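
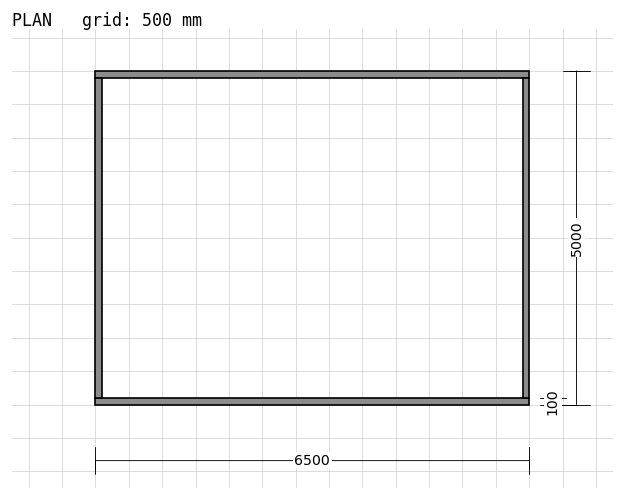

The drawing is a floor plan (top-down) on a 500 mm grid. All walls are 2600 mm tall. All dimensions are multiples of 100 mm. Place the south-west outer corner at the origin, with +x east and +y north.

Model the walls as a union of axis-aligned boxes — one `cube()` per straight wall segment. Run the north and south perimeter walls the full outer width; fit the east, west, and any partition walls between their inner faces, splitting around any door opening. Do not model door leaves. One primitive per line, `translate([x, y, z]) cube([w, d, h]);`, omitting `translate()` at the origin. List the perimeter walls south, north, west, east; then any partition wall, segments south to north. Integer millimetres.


cube([6500, 100, 2600]);
translate([0, 4900, 0]) cube([6500, 100, 2600]);
translate([0, 100, 0]) cube([100, 4800, 2600]);
translate([6400, 100, 0]) cube([100, 4800, 2600]);


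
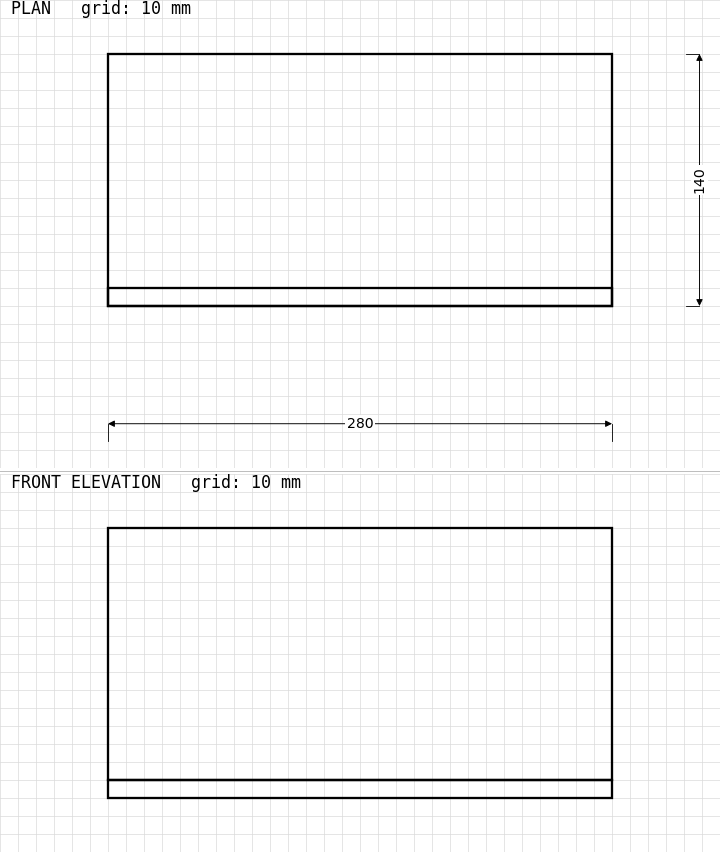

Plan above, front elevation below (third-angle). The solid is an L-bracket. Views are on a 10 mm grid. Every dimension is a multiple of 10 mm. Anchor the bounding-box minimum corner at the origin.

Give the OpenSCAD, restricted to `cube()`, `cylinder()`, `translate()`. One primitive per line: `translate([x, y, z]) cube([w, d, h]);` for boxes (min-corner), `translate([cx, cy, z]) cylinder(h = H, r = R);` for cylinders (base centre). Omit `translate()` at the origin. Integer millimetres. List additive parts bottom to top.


cube([280, 140, 10]);
translate([0, 0, 10]) cube([280, 10, 140]);


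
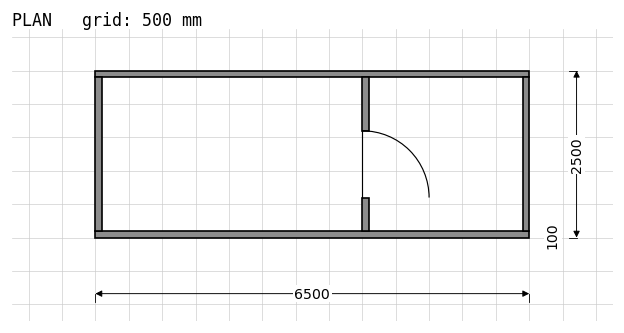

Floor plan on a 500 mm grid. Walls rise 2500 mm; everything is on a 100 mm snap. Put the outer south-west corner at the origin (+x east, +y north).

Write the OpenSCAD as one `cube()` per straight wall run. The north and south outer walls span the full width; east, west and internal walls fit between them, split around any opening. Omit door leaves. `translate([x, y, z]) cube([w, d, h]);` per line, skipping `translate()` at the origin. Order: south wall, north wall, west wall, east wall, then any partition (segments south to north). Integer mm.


cube([6500, 100, 2500]);
translate([0, 2400, 0]) cube([6500, 100, 2500]);
translate([0, 100, 0]) cube([100, 2300, 2500]);
translate([6400, 100, 0]) cube([100, 2300, 2500]);
translate([4000, 100, 0]) cube([100, 500, 2500]);
translate([4000, 1600, 0]) cube([100, 800, 2500]);


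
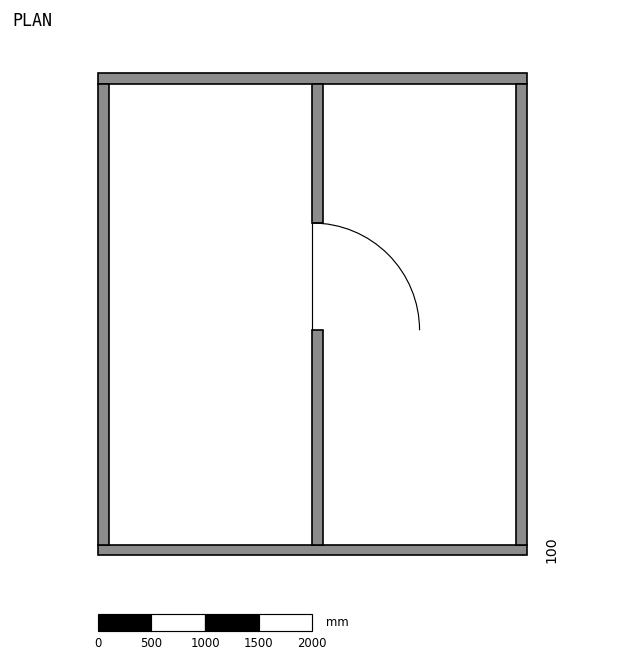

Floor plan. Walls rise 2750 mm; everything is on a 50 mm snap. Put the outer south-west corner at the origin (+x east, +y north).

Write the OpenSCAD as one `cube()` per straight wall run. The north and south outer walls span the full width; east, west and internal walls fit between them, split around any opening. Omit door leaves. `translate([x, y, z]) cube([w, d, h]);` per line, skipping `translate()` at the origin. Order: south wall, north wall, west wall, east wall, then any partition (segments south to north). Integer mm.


cube([4000, 100, 2750]);
translate([0, 4400, 0]) cube([4000, 100, 2750]);
translate([0, 100, 0]) cube([100, 4300, 2750]);
translate([3900, 100, 0]) cube([100, 4300, 2750]);
translate([2000, 100, 0]) cube([100, 2000, 2750]);
translate([2000, 3100, 0]) cube([100, 1300, 2750]);


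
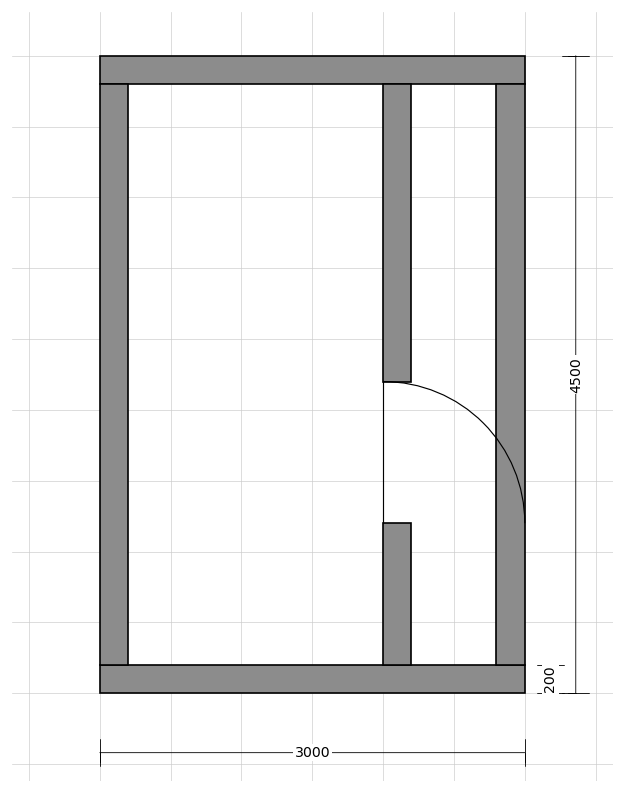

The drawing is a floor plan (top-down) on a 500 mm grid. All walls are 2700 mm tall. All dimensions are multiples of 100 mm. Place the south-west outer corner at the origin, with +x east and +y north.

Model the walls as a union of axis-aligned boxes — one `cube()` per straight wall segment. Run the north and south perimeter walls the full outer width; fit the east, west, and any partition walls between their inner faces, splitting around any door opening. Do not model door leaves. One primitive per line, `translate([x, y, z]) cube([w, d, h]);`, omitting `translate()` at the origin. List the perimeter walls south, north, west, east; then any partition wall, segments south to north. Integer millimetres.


cube([3000, 200, 2700]);
translate([0, 4300, 0]) cube([3000, 200, 2700]);
translate([0, 200, 0]) cube([200, 4100, 2700]);
translate([2800, 200, 0]) cube([200, 4100, 2700]);
translate([2000, 200, 0]) cube([200, 1000, 2700]);
translate([2000, 2200, 0]) cube([200, 2100, 2700]);


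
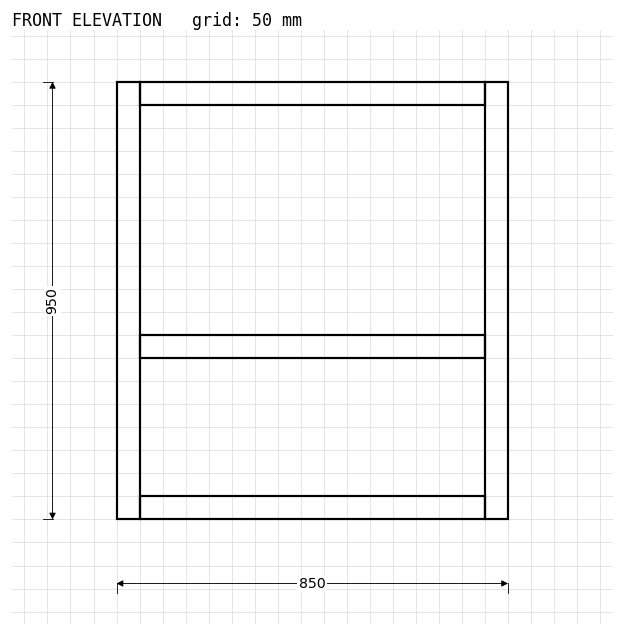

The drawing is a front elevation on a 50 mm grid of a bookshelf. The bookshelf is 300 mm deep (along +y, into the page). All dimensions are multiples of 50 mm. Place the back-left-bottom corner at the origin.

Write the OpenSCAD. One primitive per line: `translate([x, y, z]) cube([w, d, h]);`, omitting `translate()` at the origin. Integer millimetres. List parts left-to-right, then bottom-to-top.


cube([50, 300, 950]);
translate([50, 0, 0]) cube([750, 300, 50]);
translate([50, 0, 350]) cube([750, 300, 50]);
translate([50, 0, 900]) cube([750, 300, 50]);
translate([800, 0, 0]) cube([50, 300, 950]);


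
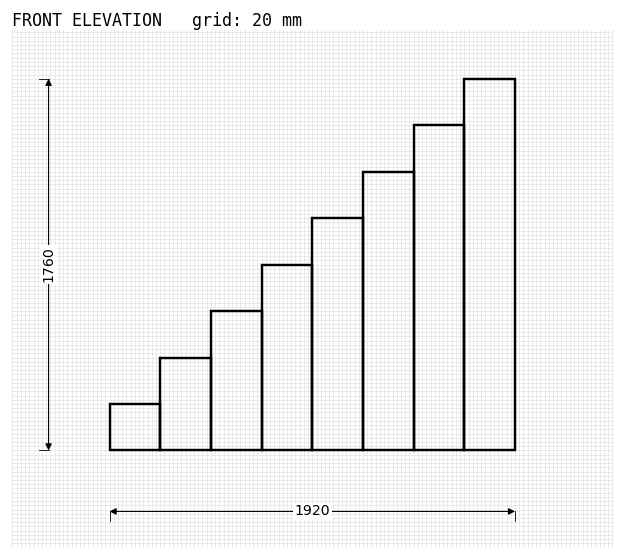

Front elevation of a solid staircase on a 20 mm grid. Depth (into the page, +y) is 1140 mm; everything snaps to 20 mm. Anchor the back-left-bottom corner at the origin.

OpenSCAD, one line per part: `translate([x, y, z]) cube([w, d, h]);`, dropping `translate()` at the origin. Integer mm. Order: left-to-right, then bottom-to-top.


cube([240, 1140, 220]);
translate([240, 0, 0]) cube([240, 1140, 440]);
translate([480, 0, 0]) cube([240, 1140, 660]);
translate([720, 0, 0]) cube([240, 1140, 880]);
translate([960, 0, 0]) cube([240, 1140, 1100]);
translate([1200, 0, 0]) cube([240, 1140, 1320]);
translate([1440, 0, 0]) cube([240, 1140, 1540]);
translate([1680, 0, 0]) cube([240, 1140, 1760]);


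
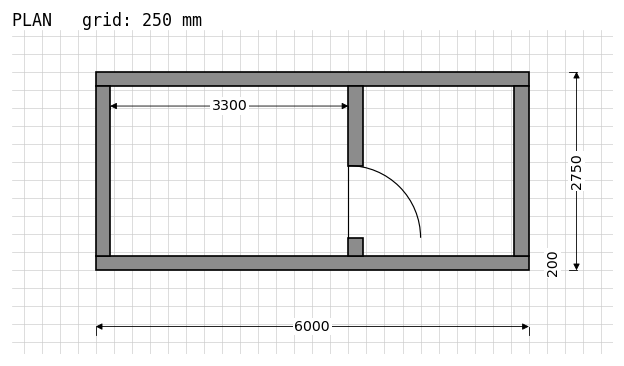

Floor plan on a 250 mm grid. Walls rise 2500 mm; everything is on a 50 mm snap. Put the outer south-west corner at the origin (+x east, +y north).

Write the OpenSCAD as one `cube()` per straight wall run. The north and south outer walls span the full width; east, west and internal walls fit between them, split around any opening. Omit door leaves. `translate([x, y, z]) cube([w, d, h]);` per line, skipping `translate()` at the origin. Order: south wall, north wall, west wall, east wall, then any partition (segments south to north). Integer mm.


cube([6000, 200, 2500]);
translate([0, 2550, 0]) cube([6000, 200, 2500]);
translate([0, 200, 0]) cube([200, 2350, 2500]);
translate([5800, 200, 0]) cube([200, 2350, 2500]);
translate([3500, 200, 0]) cube([200, 250, 2500]);
translate([3500, 1450, 0]) cube([200, 1100, 2500]);


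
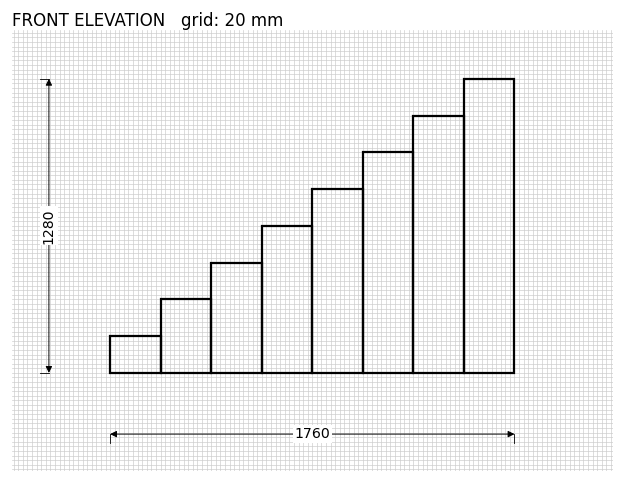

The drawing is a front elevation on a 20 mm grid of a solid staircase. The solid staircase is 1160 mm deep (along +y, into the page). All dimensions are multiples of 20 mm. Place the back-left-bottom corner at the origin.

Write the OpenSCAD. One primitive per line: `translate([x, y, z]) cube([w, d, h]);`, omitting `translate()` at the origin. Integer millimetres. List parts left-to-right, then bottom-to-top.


cube([220, 1160, 160]);
translate([220, 0, 0]) cube([220, 1160, 320]);
translate([440, 0, 0]) cube([220, 1160, 480]);
translate([660, 0, 0]) cube([220, 1160, 640]);
translate([880, 0, 0]) cube([220, 1160, 800]);
translate([1100, 0, 0]) cube([220, 1160, 960]);
translate([1320, 0, 0]) cube([220, 1160, 1120]);
translate([1540, 0, 0]) cube([220, 1160, 1280]);


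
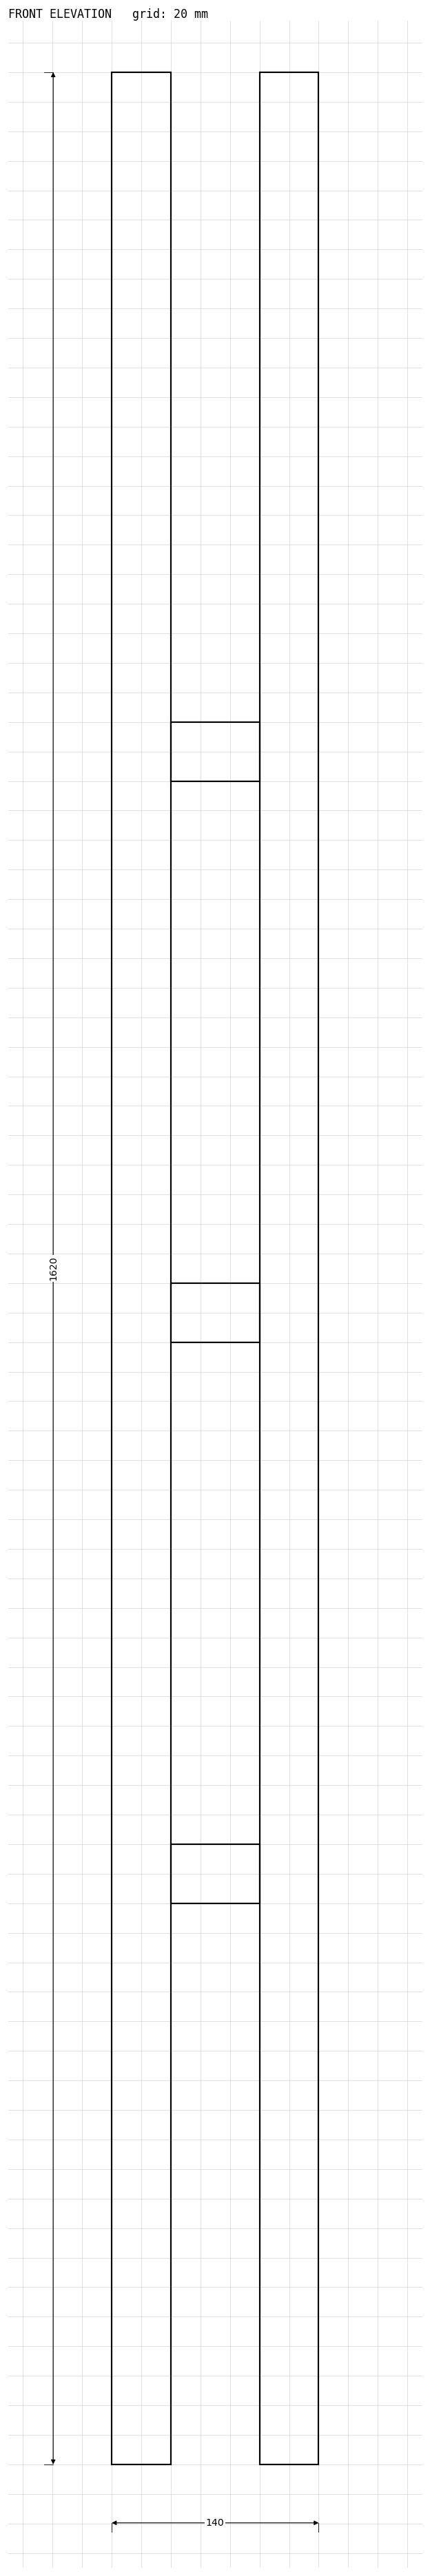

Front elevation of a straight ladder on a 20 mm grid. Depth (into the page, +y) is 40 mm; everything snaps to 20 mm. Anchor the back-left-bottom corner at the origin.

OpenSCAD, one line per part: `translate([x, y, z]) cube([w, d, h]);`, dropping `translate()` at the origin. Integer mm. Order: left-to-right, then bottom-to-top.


cube([40, 40, 1620]);
translate([40, 0, 380]) cube([60, 40, 40]);
translate([40, 0, 760]) cube([60, 40, 40]);
translate([40, 0, 1140]) cube([60, 40, 40]);
translate([100, 0, 0]) cube([40, 40, 1620]);


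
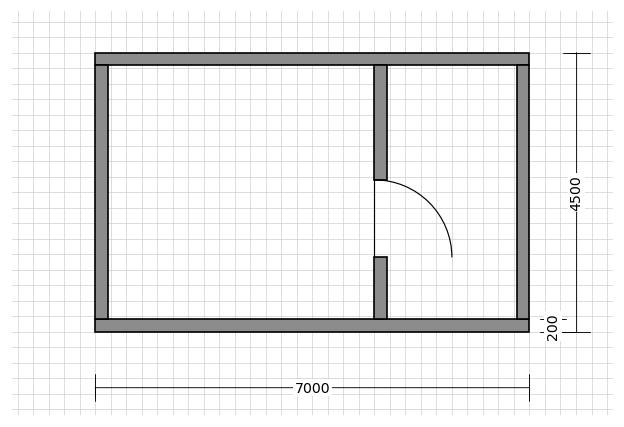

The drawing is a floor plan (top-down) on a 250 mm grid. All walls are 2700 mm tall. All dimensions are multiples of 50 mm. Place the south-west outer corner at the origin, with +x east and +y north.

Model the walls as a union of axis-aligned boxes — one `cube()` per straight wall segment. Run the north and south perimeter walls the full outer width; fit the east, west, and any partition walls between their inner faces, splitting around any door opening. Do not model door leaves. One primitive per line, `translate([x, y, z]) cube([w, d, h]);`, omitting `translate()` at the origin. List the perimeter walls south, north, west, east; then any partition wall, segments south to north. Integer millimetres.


cube([7000, 200, 2700]);
translate([0, 4300, 0]) cube([7000, 200, 2700]);
translate([0, 200, 0]) cube([200, 4100, 2700]);
translate([6800, 200, 0]) cube([200, 4100, 2700]);
translate([4500, 200, 0]) cube([200, 1000, 2700]);
translate([4500, 2450, 0]) cube([200, 1850, 2700]);


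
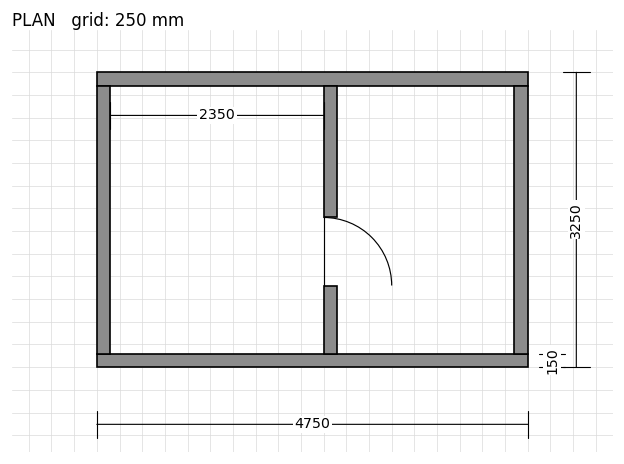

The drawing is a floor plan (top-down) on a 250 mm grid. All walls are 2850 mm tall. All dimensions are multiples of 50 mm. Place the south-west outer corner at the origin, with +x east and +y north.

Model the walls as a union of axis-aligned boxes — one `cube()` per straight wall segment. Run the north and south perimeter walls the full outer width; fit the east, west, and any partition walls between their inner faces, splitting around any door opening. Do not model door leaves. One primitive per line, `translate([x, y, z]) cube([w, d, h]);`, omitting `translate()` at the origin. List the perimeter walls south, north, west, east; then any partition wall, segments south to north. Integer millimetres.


cube([4750, 150, 2850]);
translate([0, 3100, 0]) cube([4750, 150, 2850]);
translate([0, 150, 0]) cube([150, 2950, 2850]);
translate([4600, 150, 0]) cube([150, 2950, 2850]);
translate([2500, 150, 0]) cube([150, 750, 2850]);
translate([2500, 1650, 0]) cube([150, 1450, 2850]);


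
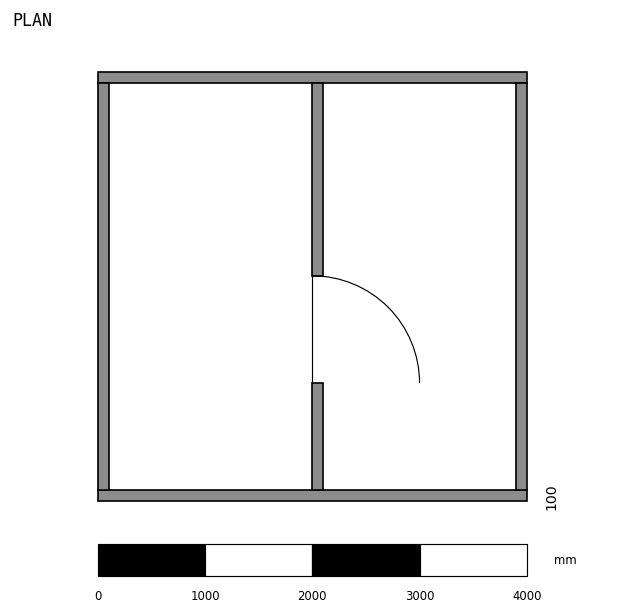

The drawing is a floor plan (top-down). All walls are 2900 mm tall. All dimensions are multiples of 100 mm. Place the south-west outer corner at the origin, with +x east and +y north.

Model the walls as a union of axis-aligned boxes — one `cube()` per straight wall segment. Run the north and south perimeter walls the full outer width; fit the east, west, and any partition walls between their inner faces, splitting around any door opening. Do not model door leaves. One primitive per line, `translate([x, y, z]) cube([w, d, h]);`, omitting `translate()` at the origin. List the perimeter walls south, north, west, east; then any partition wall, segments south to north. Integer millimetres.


cube([4000, 100, 2900]);
translate([0, 3900, 0]) cube([4000, 100, 2900]);
translate([0, 100, 0]) cube([100, 3800, 2900]);
translate([3900, 100, 0]) cube([100, 3800, 2900]);
translate([2000, 100, 0]) cube([100, 1000, 2900]);
translate([2000, 2100, 0]) cube([100, 1800, 2900]);


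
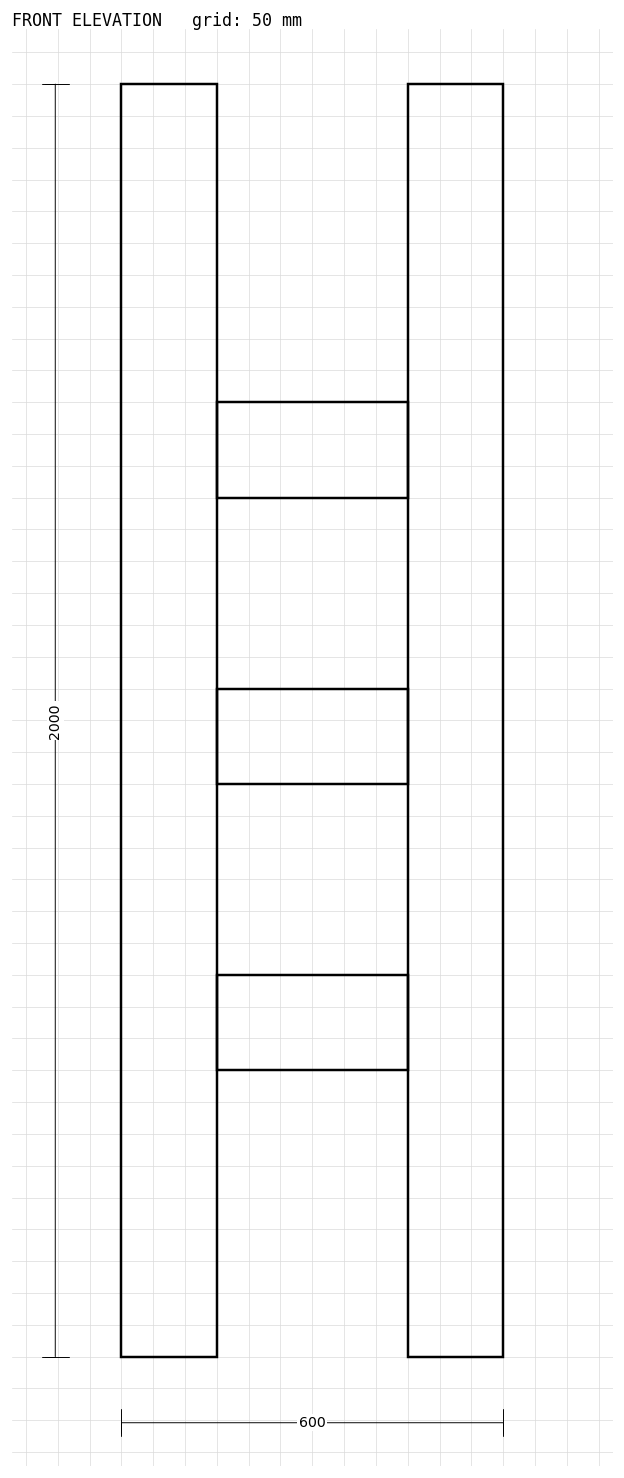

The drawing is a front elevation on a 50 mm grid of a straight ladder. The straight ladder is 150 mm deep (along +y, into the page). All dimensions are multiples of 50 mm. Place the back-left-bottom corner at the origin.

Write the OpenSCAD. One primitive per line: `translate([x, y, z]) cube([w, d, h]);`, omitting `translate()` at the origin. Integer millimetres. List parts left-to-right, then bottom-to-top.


cube([150, 150, 2000]);
translate([150, 0, 450]) cube([300, 150, 150]);
translate([150, 0, 900]) cube([300, 150, 150]);
translate([150, 0, 1350]) cube([300, 150, 150]);
translate([450, 0, 0]) cube([150, 150, 2000]);


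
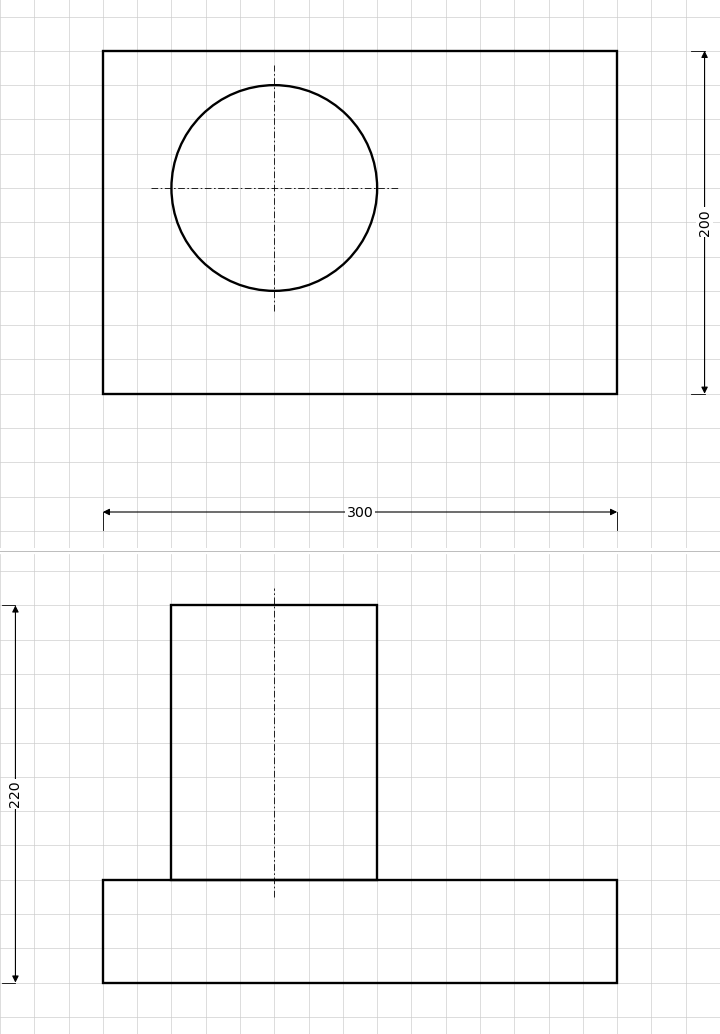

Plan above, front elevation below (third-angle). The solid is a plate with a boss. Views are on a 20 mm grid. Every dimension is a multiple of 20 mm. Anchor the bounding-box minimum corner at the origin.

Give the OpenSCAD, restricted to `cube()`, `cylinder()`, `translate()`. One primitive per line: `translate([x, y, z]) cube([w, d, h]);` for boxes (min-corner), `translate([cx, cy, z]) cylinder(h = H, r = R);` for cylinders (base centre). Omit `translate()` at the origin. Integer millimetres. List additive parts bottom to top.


cube([300, 200, 60]);
translate([100, 120, 60]) cylinder(h = 160, r = 60);


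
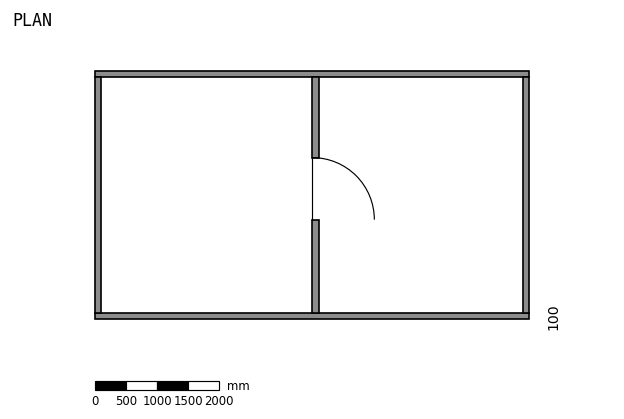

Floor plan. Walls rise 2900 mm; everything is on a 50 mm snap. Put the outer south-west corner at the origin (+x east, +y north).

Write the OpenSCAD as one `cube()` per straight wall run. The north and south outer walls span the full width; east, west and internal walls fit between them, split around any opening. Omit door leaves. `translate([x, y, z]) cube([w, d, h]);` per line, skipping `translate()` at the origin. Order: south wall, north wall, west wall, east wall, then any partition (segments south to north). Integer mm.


cube([7000, 100, 2900]);
translate([0, 3900, 0]) cube([7000, 100, 2900]);
translate([0, 100, 0]) cube([100, 3800, 2900]);
translate([6900, 100, 0]) cube([100, 3800, 2900]);
translate([3500, 100, 0]) cube([100, 1500, 2900]);
translate([3500, 2600, 0]) cube([100, 1300, 2900]);


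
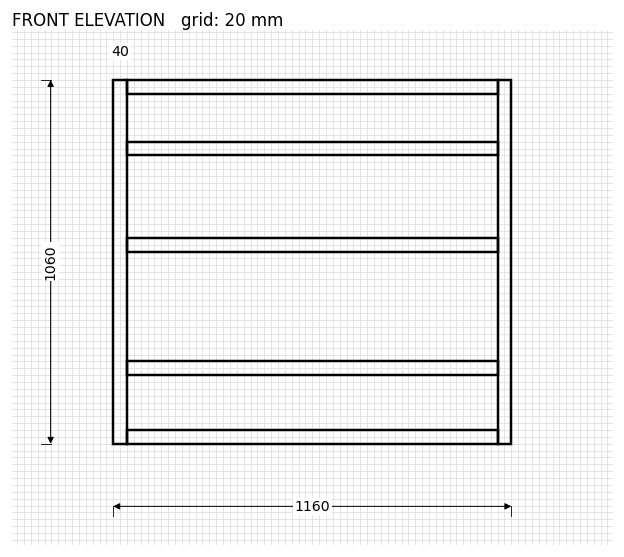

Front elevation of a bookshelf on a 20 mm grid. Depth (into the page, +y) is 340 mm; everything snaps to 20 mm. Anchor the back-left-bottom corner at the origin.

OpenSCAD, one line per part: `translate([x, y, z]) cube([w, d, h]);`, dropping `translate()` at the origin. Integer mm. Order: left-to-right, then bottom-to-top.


cube([40, 340, 1060]);
translate([40, 0, 0]) cube([1080, 340, 40]);
translate([40, 0, 200]) cube([1080, 340, 40]);
translate([40, 0, 560]) cube([1080, 340, 40]);
translate([40, 0, 840]) cube([1080, 340, 40]);
translate([40, 0, 1020]) cube([1080, 340, 40]);
translate([1120, 0, 0]) cube([40, 340, 1060]);


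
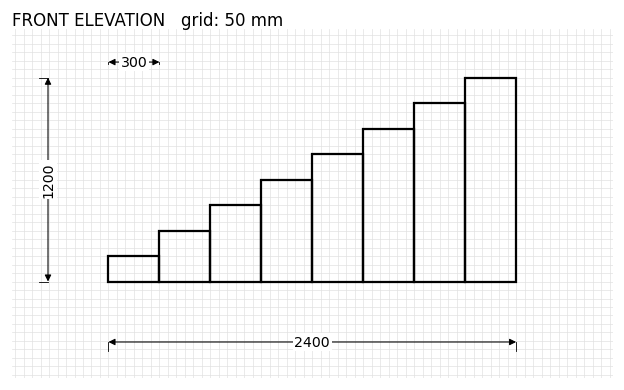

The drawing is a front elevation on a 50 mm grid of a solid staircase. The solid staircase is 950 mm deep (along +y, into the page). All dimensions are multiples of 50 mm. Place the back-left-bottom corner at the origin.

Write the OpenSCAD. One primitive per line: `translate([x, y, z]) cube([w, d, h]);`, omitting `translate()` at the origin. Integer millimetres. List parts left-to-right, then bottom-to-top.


cube([300, 950, 150]);
translate([300, 0, 0]) cube([300, 950, 300]);
translate([600, 0, 0]) cube([300, 950, 450]);
translate([900, 0, 0]) cube([300, 950, 600]);
translate([1200, 0, 0]) cube([300, 950, 750]);
translate([1500, 0, 0]) cube([300, 950, 900]);
translate([1800, 0, 0]) cube([300, 950, 1050]);
translate([2100, 0, 0]) cube([300, 950, 1200]);


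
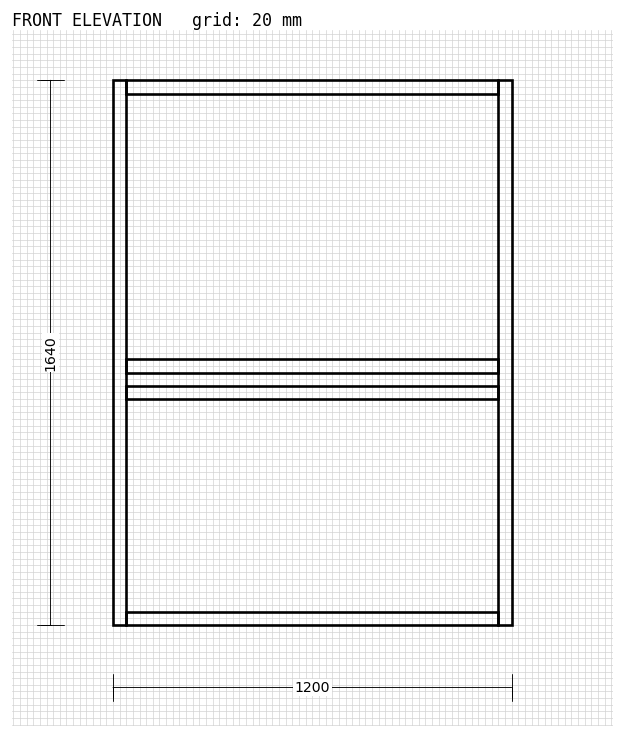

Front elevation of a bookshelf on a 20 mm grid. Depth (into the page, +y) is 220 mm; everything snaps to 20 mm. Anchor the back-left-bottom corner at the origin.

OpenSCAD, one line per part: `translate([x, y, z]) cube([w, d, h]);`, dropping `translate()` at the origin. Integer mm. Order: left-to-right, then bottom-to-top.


cube([40, 220, 1640]);
translate([40, 0, 0]) cube([1120, 220, 40]);
translate([40, 0, 680]) cube([1120, 220, 40]);
translate([40, 0, 760]) cube([1120, 220, 40]);
translate([40, 0, 1600]) cube([1120, 220, 40]);
translate([1160, 0, 0]) cube([40, 220, 1640]);


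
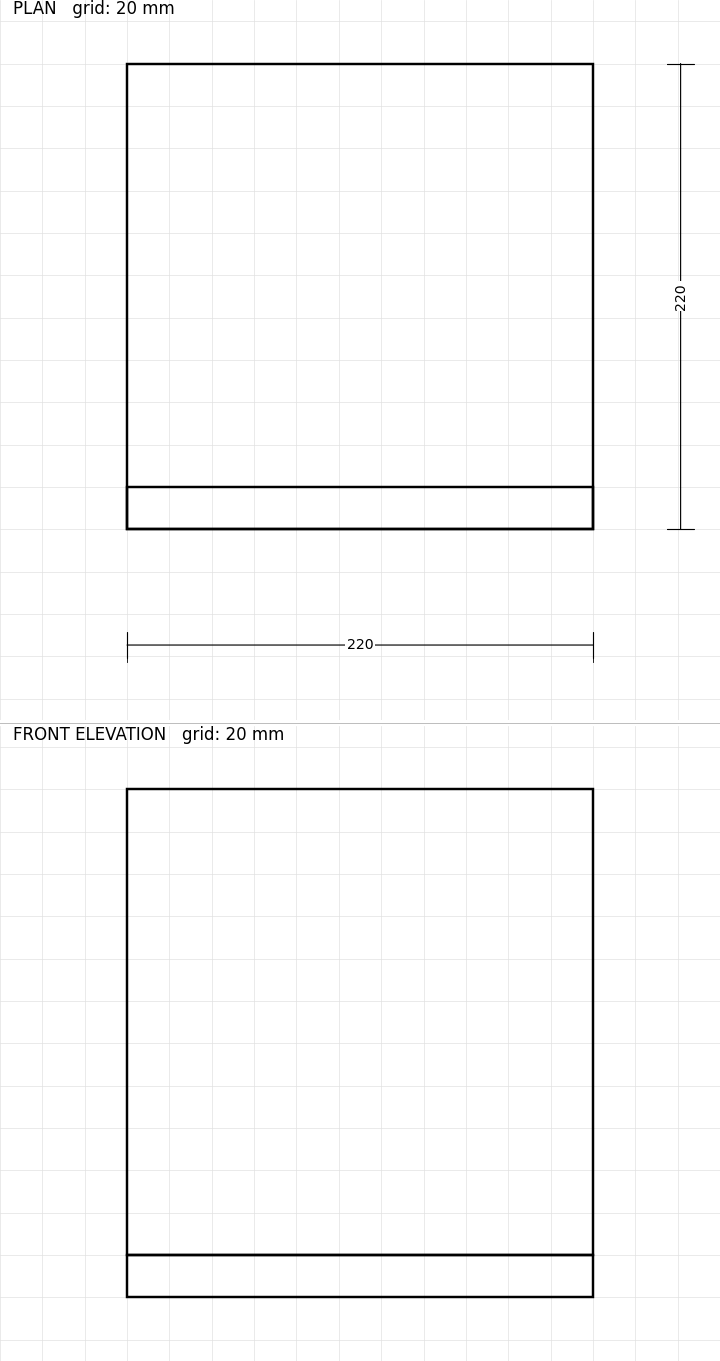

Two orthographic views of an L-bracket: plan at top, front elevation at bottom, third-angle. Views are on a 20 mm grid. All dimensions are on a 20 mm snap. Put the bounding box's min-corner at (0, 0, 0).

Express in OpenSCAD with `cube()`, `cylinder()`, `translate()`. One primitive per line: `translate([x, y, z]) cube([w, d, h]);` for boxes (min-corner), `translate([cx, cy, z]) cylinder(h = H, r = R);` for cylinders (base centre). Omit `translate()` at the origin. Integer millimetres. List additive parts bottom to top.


cube([220, 220, 20]);
translate([0, 0, 20]) cube([220, 20, 220]);


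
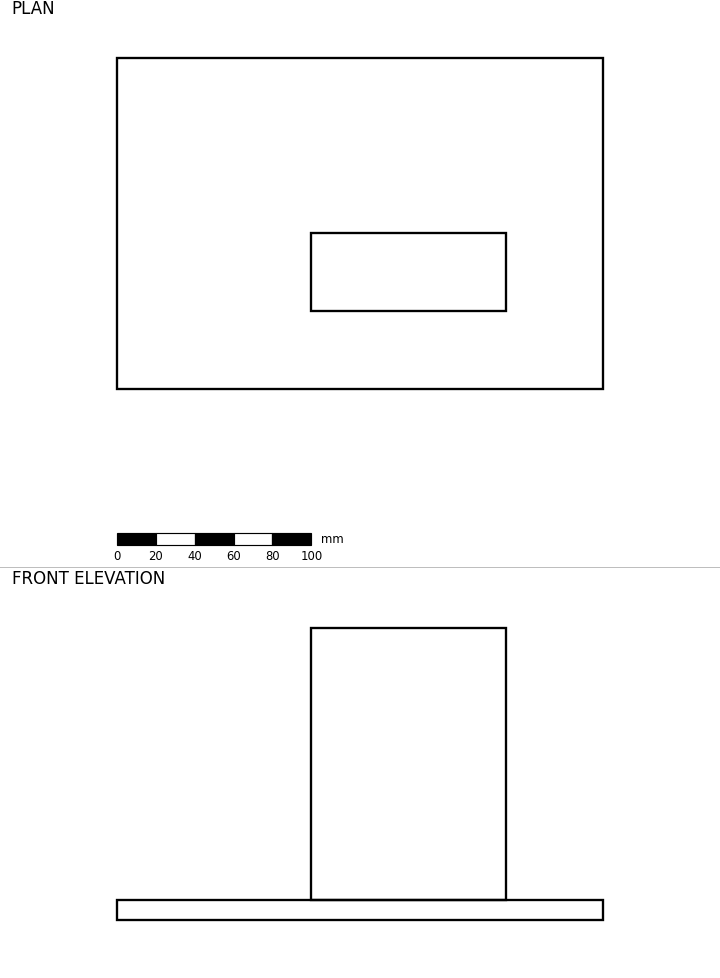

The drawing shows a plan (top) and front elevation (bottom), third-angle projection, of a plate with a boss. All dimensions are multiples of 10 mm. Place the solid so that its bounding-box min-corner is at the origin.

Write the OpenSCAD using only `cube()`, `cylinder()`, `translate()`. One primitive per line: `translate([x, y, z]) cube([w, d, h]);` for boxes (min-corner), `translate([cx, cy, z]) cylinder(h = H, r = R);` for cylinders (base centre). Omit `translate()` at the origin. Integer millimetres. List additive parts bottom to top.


cube([250, 170, 10]);
translate([100, 40, 10]) cube([100, 40, 140]);


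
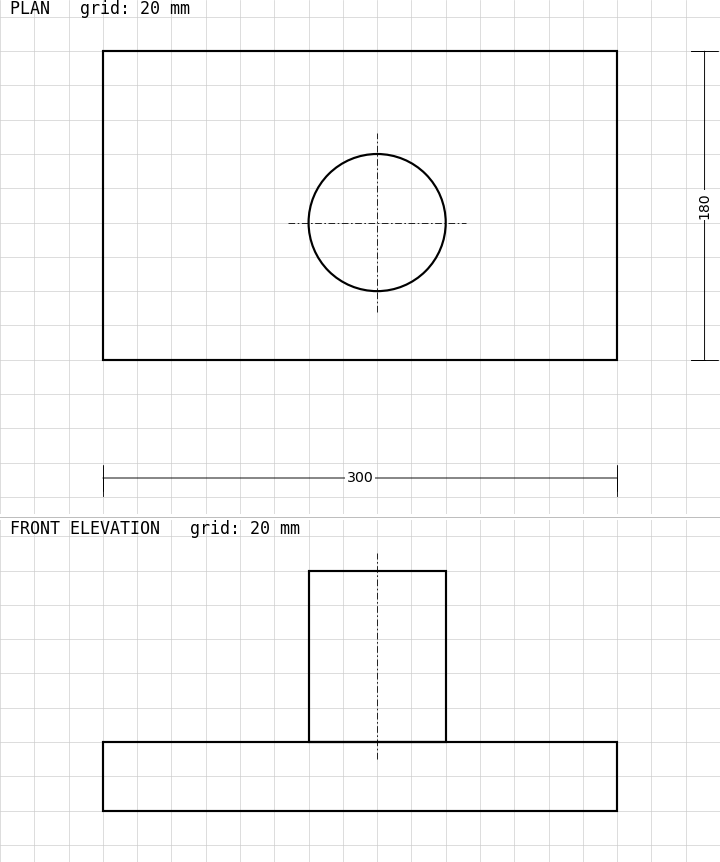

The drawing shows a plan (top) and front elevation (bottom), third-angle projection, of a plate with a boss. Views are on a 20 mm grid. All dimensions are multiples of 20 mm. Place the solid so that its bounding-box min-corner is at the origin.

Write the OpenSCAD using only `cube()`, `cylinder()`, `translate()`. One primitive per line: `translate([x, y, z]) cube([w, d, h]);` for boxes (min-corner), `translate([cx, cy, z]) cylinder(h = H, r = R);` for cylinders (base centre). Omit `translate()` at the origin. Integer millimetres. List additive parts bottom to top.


cube([300, 180, 40]);
translate([160, 80, 40]) cylinder(h = 100, r = 40);


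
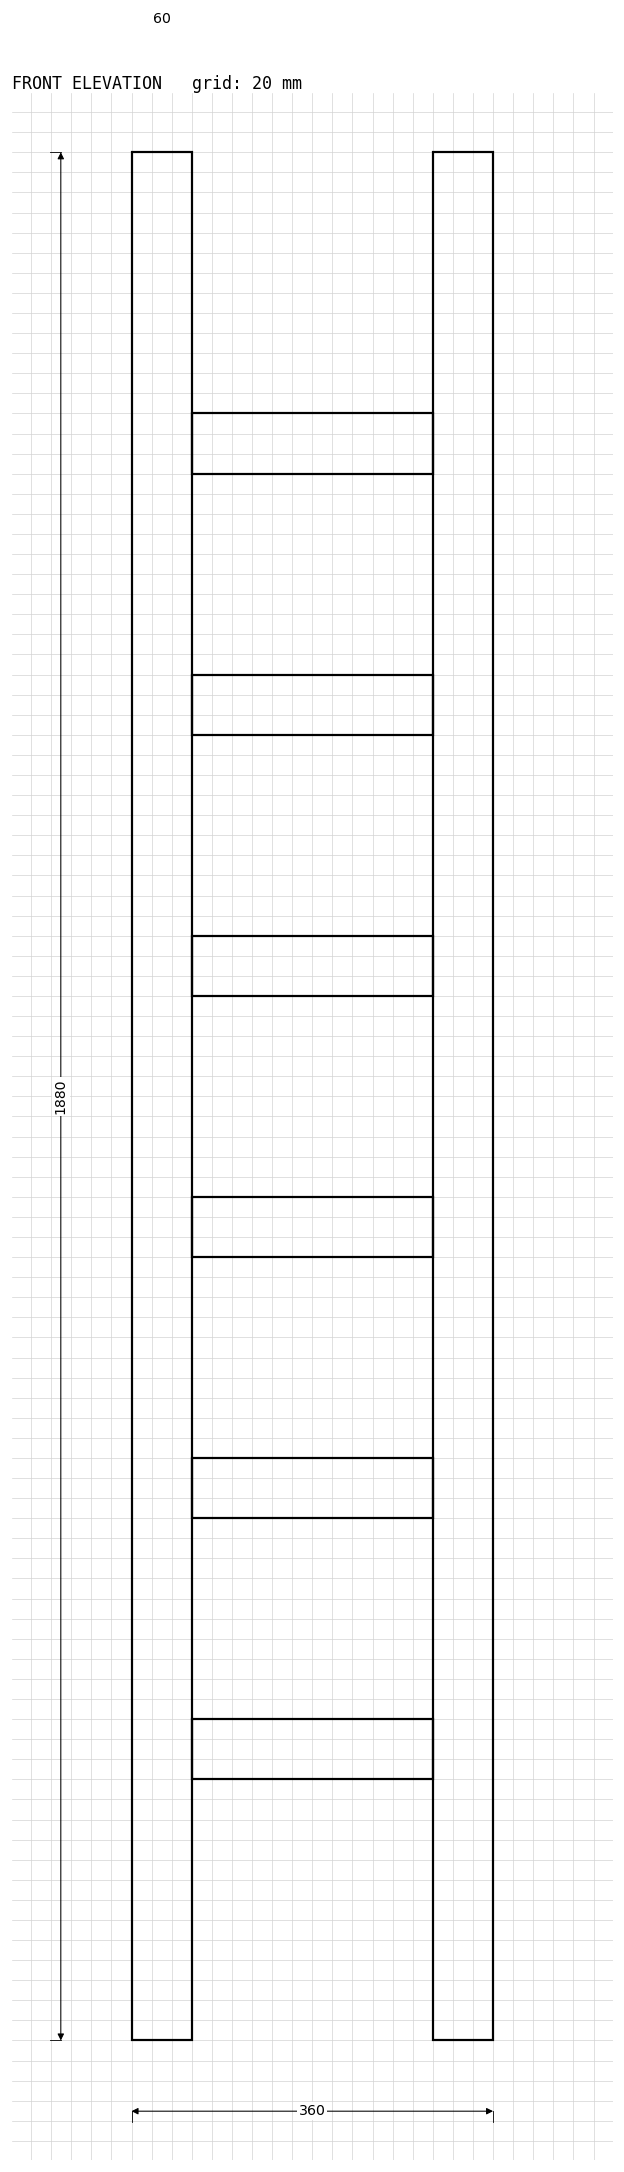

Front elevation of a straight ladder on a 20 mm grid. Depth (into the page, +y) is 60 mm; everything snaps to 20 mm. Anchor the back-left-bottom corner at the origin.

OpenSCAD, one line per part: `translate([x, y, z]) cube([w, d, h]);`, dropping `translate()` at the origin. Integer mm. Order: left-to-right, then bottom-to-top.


cube([60, 60, 1880]);
translate([60, 0, 260]) cube([240, 60, 60]);
translate([60, 0, 520]) cube([240, 60, 60]);
translate([60, 0, 780]) cube([240, 60, 60]);
translate([60, 0, 1040]) cube([240, 60, 60]);
translate([60, 0, 1300]) cube([240, 60, 60]);
translate([60, 0, 1560]) cube([240, 60, 60]);
translate([300, 0, 0]) cube([60, 60, 1880]);


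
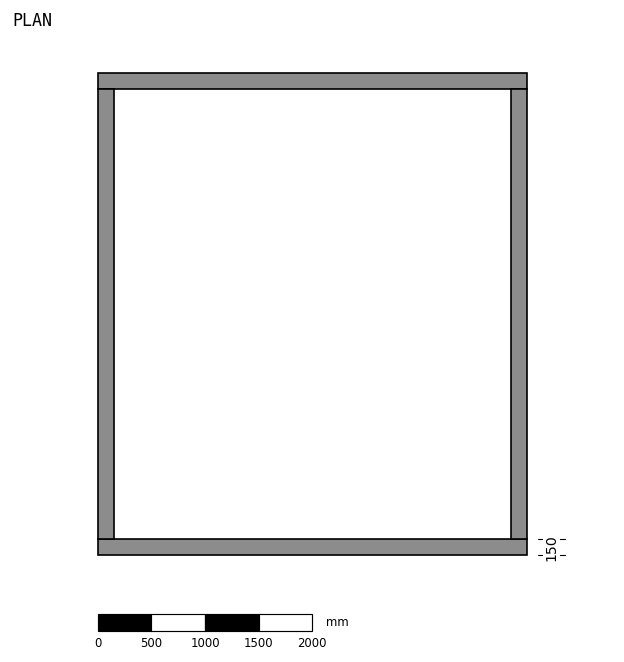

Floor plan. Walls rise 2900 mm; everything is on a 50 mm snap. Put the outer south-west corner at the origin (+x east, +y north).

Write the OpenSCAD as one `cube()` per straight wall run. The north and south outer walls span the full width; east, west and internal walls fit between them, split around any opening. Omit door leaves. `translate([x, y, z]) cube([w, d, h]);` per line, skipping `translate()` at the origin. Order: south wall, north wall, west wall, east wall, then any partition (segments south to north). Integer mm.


cube([4000, 150, 2900]);
translate([0, 4350, 0]) cube([4000, 150, 2900]);
translate([0, 150, 0]) cube([150, 4200, 2900]);
translate([3850, 150, 0]) cube([150, 4200, 2900]);


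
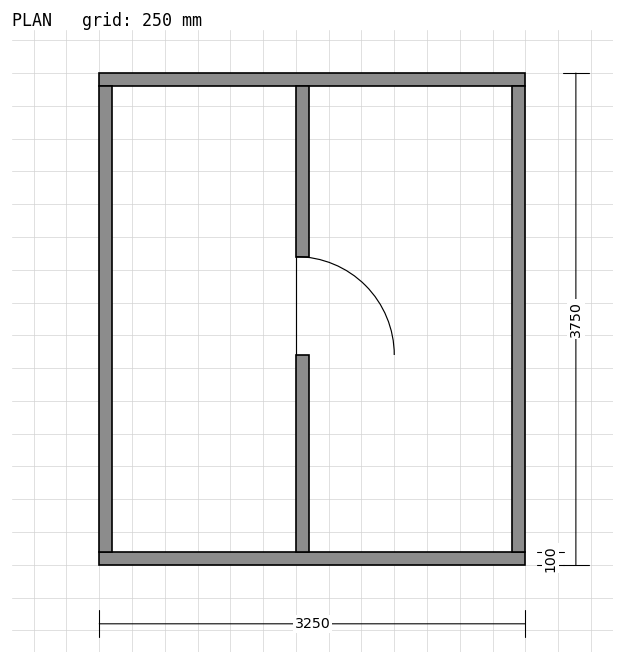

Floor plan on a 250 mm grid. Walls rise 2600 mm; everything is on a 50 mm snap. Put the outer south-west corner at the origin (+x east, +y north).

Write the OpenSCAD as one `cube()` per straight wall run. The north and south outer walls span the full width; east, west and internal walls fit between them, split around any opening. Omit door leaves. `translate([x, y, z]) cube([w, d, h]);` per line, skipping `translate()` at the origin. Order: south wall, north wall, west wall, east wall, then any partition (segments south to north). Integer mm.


cube([3250, 100, 2600]);
translate([0, 3650, 0]) cube([3250, 100, 2600]);
translate([0, 100, 0]) cube([100, 3550, 2600]);
translate([3150, 100, 0]) cube([100, 3550, 2600]);
translate([1500, 100, 0]) cube([100, 1500, 2600]);
translate([1500, 2350, 0]) cube([100, 1300, 2600]);


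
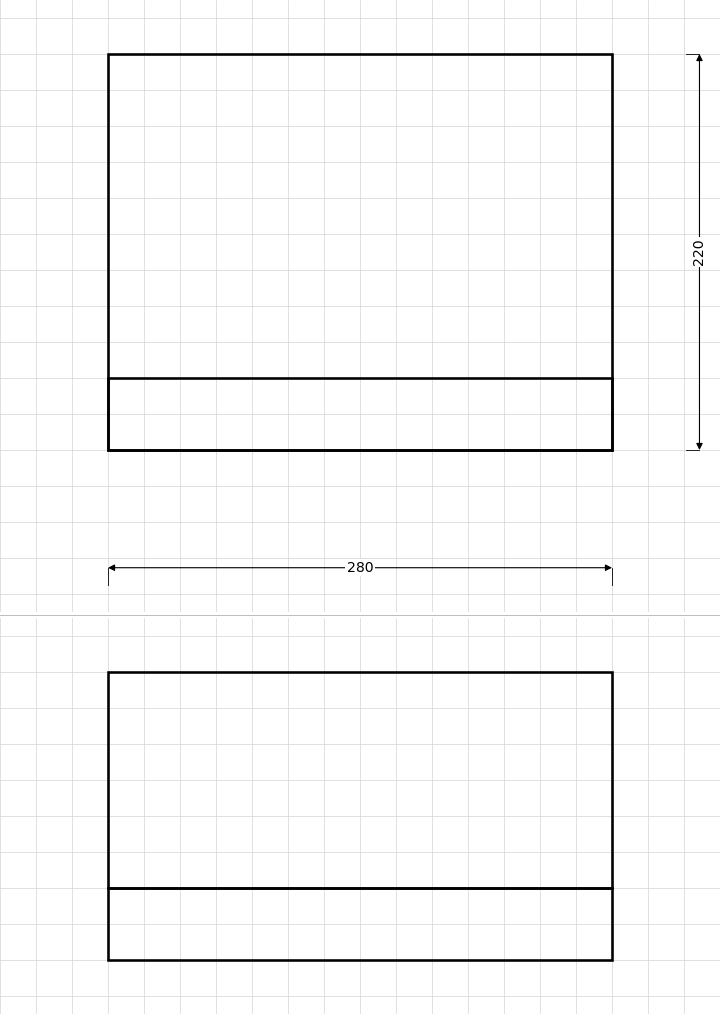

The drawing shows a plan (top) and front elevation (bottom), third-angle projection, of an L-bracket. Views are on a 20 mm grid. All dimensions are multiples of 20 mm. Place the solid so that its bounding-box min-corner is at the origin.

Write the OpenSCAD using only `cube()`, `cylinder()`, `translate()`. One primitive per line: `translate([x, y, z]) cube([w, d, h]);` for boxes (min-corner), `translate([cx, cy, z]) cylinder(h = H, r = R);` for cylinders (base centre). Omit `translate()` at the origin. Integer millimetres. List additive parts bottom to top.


cube([280, 220, 40]);
translate([0, 0, 40]) cube([280, 40, 120]);


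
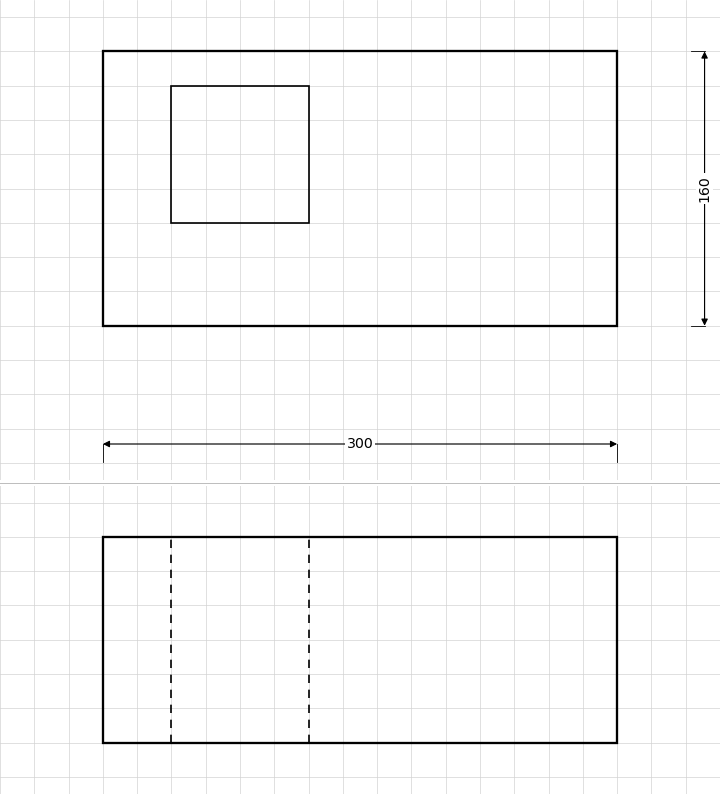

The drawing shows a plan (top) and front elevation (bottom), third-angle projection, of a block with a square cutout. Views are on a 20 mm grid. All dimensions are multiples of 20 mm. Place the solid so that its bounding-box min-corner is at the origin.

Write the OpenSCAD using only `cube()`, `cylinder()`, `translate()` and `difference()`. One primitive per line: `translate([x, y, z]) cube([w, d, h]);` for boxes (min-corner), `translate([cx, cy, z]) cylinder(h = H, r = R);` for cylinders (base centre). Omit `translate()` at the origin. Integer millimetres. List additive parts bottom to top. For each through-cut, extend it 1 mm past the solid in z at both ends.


difference() {
  cube([300, 160, 120]);
  translate([40, 60, -1]) cube([80, 80, 122]);
}


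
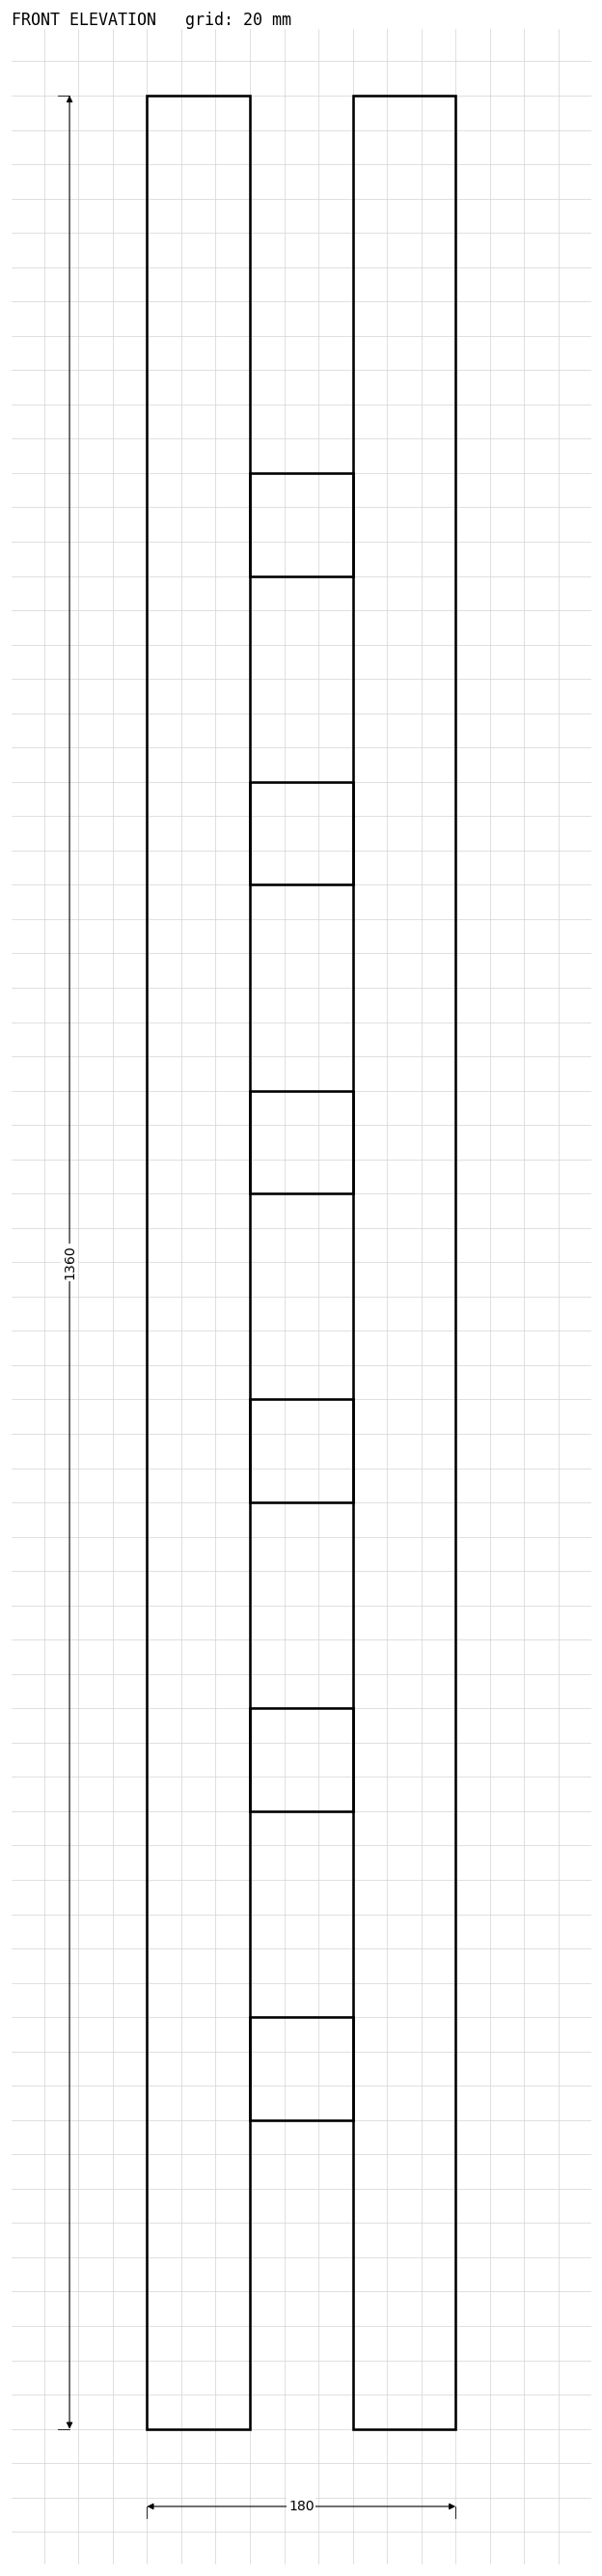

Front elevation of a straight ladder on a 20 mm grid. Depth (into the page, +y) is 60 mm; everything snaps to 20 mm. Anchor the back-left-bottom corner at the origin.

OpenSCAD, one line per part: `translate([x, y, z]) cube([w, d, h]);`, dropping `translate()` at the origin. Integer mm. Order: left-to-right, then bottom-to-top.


cube([60, 60, 1360]);
translate([60, 0, 180]) cube([60, 60, 60]);
translate([60, 0, 360]) cube([60, 60, 60]);
translate([60, 0, 540]) cube([60, 60, 60]);
translate([60, 0, 720]) cube([60, 60, 60]);
translate([60, 0, 900]) cube([60, 60, 60]);
translate([60, 0, 1080]) cube([60, 60, 60]);
translate([120, 0, 0]) cube([60, 60, 1360]);


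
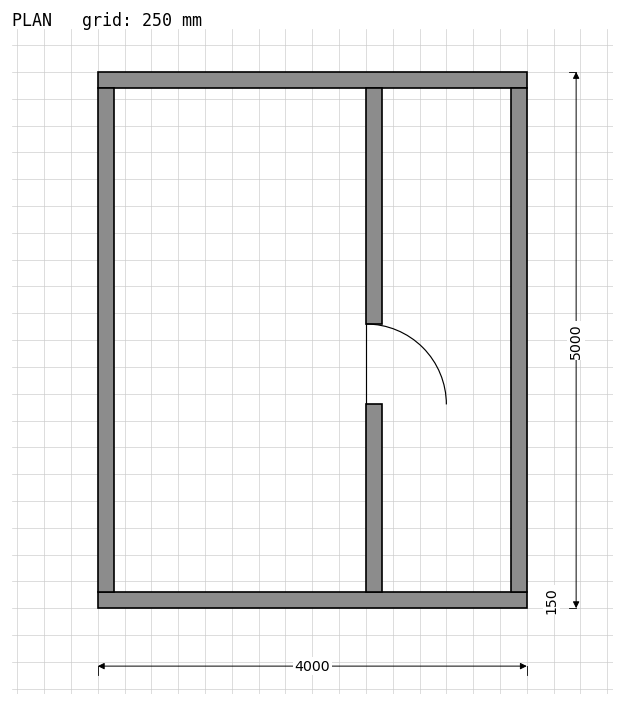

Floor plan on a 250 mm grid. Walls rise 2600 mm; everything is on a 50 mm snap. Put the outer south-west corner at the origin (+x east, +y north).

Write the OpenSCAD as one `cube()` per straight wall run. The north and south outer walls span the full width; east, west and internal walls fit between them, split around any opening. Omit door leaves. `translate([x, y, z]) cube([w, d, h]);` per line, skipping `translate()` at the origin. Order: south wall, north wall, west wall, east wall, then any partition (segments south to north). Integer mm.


cube([4000, 150, 2600]);
translate([0, 4850, 0]) cube([4000, 150, 2600]);
translate([0, 150, 0]) cube([150, 4700, 2600]);
translate([3850, 150, 0]) cube([150, 4700, 2600]);
translate([2500, 150, 0]) cube([150, 1750, 2600]);
translate([2500, 2650, 0]) cube([150, 2200, 2600]);


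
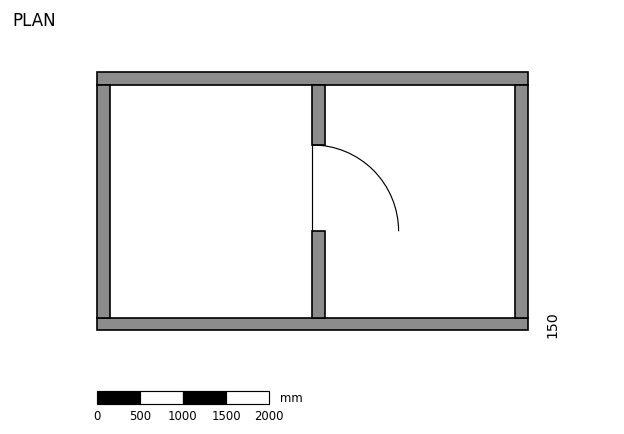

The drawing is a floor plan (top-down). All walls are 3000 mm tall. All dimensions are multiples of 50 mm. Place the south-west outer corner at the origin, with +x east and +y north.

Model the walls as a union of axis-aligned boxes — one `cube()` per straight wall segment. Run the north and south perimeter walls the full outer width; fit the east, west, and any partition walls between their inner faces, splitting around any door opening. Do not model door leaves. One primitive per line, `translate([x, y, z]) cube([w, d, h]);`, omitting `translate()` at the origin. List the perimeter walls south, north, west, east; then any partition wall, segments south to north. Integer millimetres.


cube([5000, 150, 3000]);
translate([0, 2850, 0]) cube([5000, 150, 3000]);
translate([0, 150, 0]) cube([150, 2700, 3000]);
translate([4850, 150, 0]) cube([150, 2700, 3000]);
translate([2500, 150, 0]) cube([150, 1000, 3000]);
translate([2500, 2150, 0]) cube([150, 700, 3000]);


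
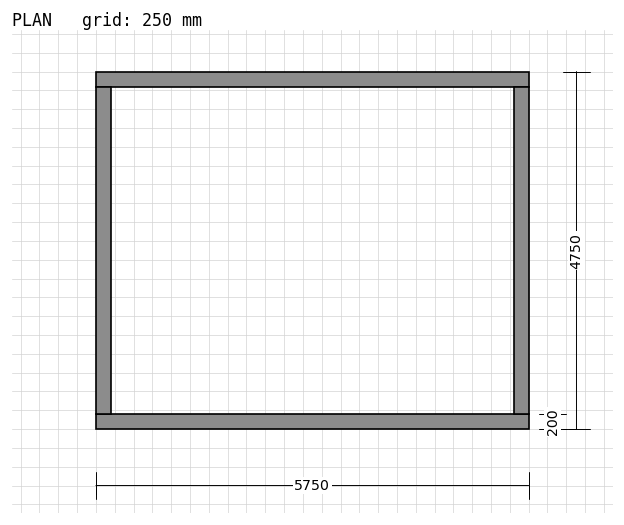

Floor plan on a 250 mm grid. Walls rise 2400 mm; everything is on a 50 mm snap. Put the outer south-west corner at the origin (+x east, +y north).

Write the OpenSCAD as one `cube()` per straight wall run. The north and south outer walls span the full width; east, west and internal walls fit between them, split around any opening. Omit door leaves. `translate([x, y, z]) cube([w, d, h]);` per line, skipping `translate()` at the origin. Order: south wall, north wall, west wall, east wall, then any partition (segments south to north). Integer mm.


cube([5750, 200, 2400]);
translate([0, 4550, 0]) cube([5750, 200, 2400]);
translate([0, 200, 0]) cube([200, 4350, 2400]);
translate([5550, 200, 0]) cube([200, 4350, 2400]);


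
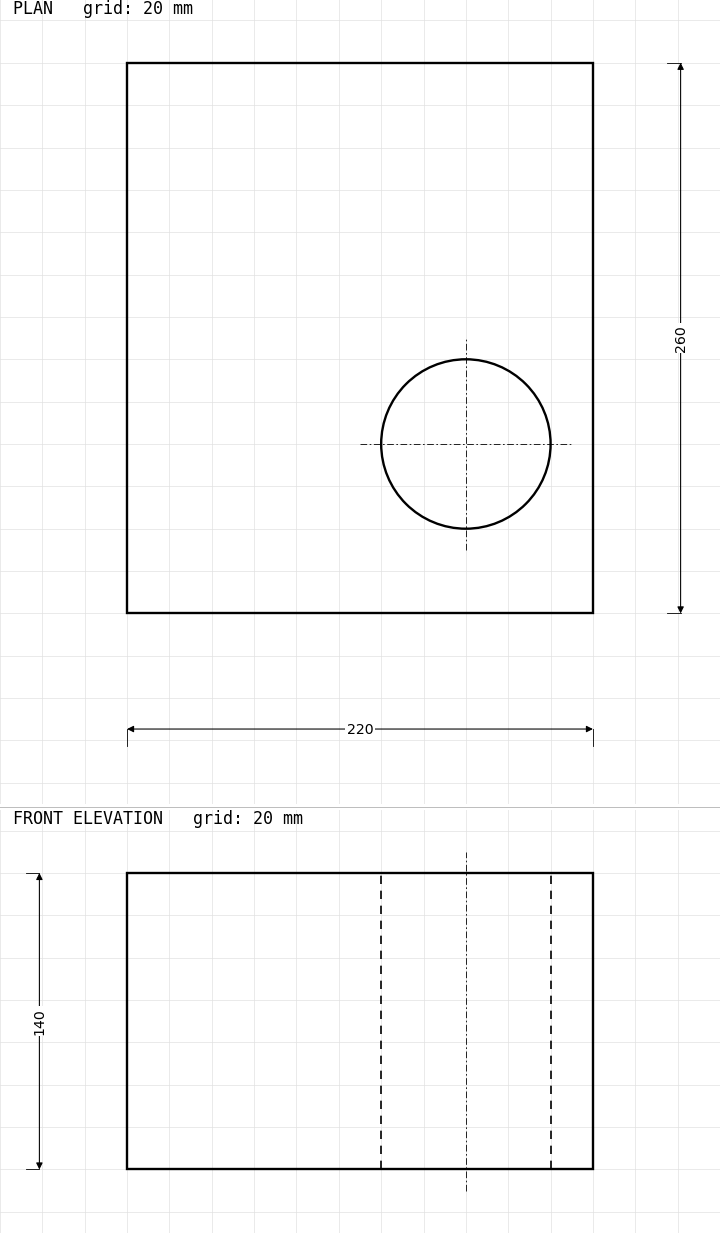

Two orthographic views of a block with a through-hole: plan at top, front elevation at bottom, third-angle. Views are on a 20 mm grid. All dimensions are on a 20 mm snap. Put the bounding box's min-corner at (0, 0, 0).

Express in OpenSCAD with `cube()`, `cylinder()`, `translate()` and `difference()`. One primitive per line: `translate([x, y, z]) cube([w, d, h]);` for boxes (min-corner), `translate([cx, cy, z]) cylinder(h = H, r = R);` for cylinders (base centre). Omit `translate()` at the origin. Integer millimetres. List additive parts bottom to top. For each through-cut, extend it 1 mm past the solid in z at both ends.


difference() {
  cube([220, 260, 140]);
  translate([160, 80, -1]) cylinder(h = 142, r = 40);
}


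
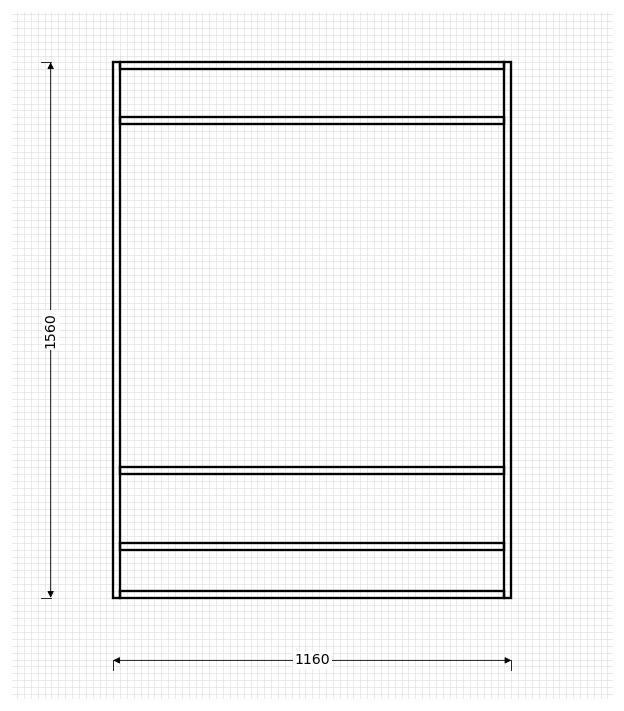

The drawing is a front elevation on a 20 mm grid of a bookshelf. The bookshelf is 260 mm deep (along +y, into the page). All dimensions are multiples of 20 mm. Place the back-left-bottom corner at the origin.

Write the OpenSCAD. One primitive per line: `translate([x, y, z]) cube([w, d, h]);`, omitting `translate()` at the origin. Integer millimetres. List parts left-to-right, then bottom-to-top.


cube([20, 260, 1560]);
translate([20, 0, 0]) cube([1120, 260, 20]);
translate([20, 0, 140]) cube([1120, 260, 20]);
translate([20, 0, 360]) cube([1120, 260, 20]);
translate([20, 0, 1380]) cube([1120, 260, 20]);
translate([20, 0, 1540]) cube([1120, 260, 20]);
translate([1140, 0, 0]) cube([20, 260, 1560]);


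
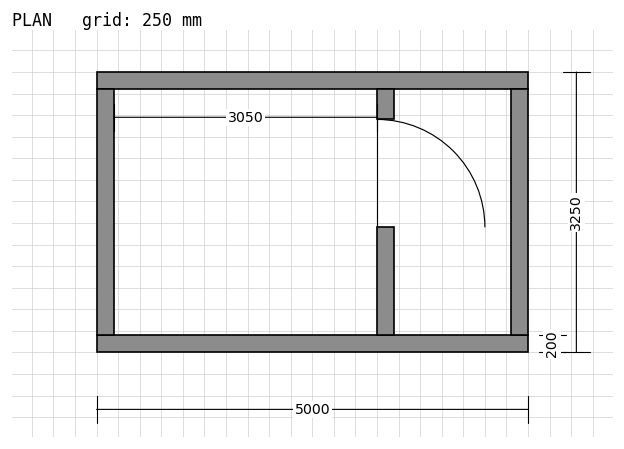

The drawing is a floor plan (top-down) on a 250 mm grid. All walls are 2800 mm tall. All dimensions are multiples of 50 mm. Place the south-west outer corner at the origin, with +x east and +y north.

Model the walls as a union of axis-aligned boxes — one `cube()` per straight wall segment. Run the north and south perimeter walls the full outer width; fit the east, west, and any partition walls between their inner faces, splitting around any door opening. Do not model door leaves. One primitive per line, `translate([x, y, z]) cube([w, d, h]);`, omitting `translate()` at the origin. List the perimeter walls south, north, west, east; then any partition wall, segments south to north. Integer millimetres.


cube([5000, 200, 2800]);
translate([0, 3050, 0]) cube([5000, 200, 2800]);
translate([0, 200, 0]) cube([200, 2850, 2800]);
translate([4800, 200, 0]) cube([200, 2850, 2800]);
translate([3250, 200, 0]) cube([200, 1250, 2800]);
translate([3250, 2700, 0]) cube([200, 350, 2800]);


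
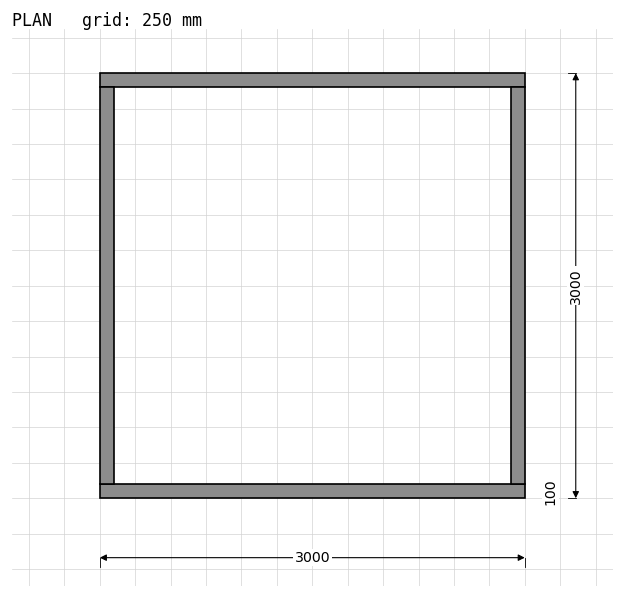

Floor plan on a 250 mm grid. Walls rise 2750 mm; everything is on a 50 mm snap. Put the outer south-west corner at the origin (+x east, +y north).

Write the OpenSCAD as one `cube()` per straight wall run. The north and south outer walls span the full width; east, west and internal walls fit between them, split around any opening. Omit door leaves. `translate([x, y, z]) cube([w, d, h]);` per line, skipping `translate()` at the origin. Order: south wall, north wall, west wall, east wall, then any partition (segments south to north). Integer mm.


cube([3000, 100, 2750]);
translate([0, 2900, 0]) cube([3000, 100, 2750]);
translate([0, 100, 0]) cube([100, 2800, 2750]);
translate([2900, 100, 0]) cube([100, 2800, 2750]);


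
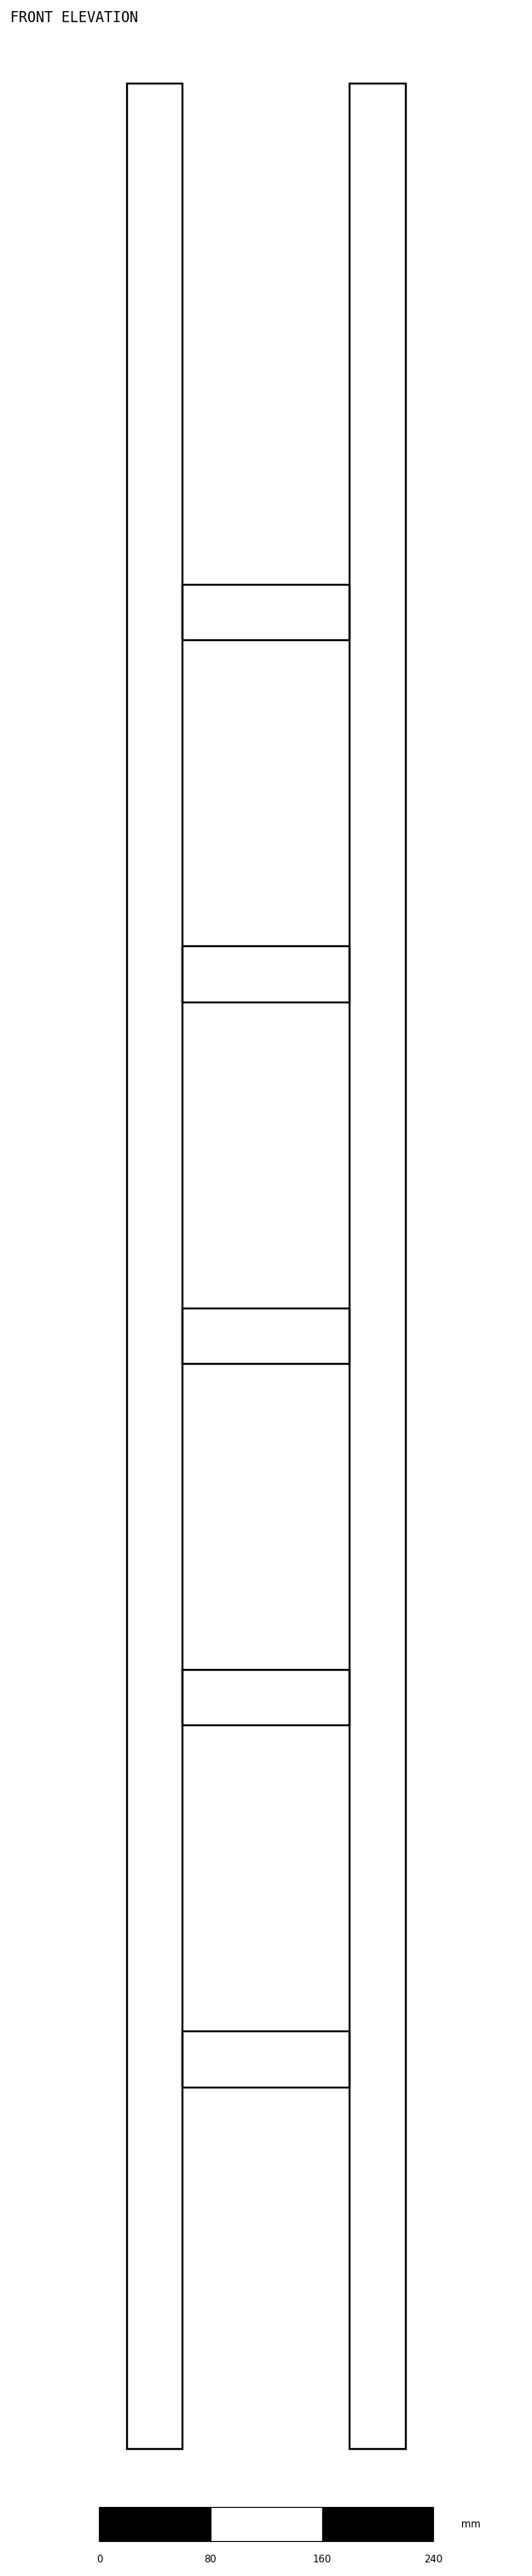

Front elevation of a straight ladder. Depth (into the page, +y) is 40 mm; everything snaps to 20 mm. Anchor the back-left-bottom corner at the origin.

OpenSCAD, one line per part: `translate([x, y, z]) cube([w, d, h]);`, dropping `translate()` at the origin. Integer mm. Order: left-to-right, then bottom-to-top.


cube([40, 40, 1700]);
translate([40, 0, 260]) cube([120, 40, 40]);
translate([40, 0, 520]) cube([120, 40, 40]);
translate([40, 0, 780]) cube([120, 40, 40]);
translate([40, 0, 1040]) cube([120, 40, 40]);
translate([40, 0, 1300]) cube([120, 40, 40]);
translate([160, 0, 0]) cube([40, 40, 1700]);


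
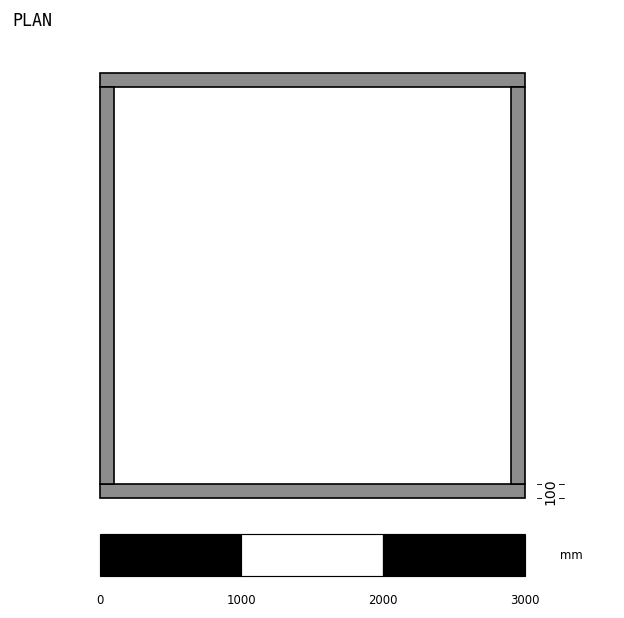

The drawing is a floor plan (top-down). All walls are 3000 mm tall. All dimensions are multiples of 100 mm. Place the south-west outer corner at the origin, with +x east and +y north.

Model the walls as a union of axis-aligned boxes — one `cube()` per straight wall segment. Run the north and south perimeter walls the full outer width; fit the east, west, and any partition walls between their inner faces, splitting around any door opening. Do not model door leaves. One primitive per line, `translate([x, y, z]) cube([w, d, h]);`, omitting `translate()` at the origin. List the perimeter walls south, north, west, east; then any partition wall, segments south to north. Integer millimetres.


cube([3000, 100, 3000]);
translate([0, 2900, 0]) cube([3000, 100, 3000]);
translate([0, 100, 0]) cube([100, 2800, 3000]);
translate([2900, 100, 0]) cube([100, 2800, 3000]);


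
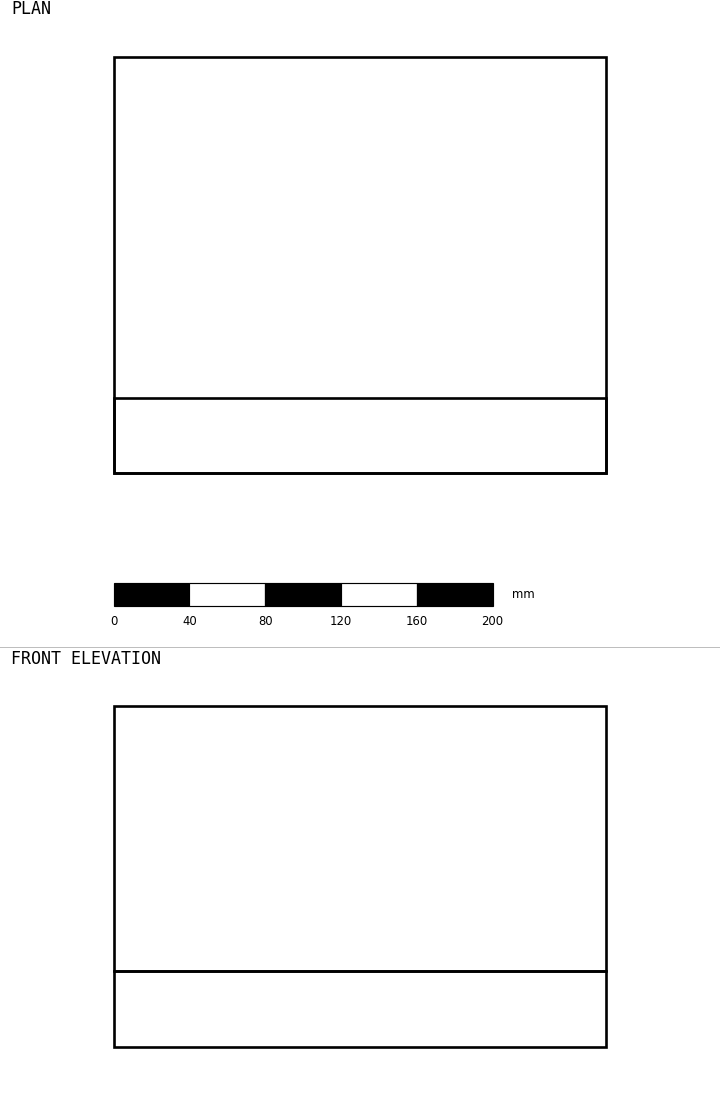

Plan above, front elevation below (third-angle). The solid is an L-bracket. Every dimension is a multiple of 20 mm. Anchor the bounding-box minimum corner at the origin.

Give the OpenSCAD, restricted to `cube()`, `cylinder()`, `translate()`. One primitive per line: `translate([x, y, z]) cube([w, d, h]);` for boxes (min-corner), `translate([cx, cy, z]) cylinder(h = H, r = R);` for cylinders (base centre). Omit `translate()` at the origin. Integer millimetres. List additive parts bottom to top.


cube([260, 220, 40]);
translate([0, 0, 40]) cube([260, 40, 140]);
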